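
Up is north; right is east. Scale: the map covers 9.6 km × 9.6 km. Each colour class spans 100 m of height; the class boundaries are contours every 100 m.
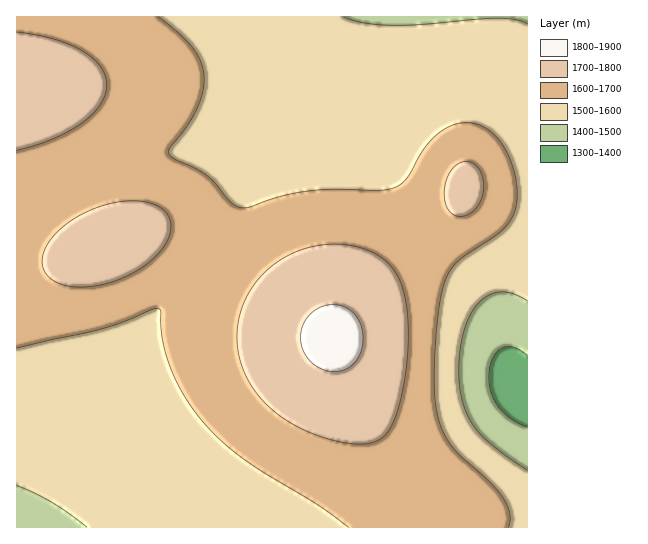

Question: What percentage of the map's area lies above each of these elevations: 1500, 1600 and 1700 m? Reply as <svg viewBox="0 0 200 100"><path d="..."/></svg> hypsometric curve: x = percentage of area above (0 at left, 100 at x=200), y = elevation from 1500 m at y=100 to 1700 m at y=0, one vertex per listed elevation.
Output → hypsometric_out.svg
<svg viewBox="0 0 200 100"><path d="M190 100l-79-50-77-50"/></svg>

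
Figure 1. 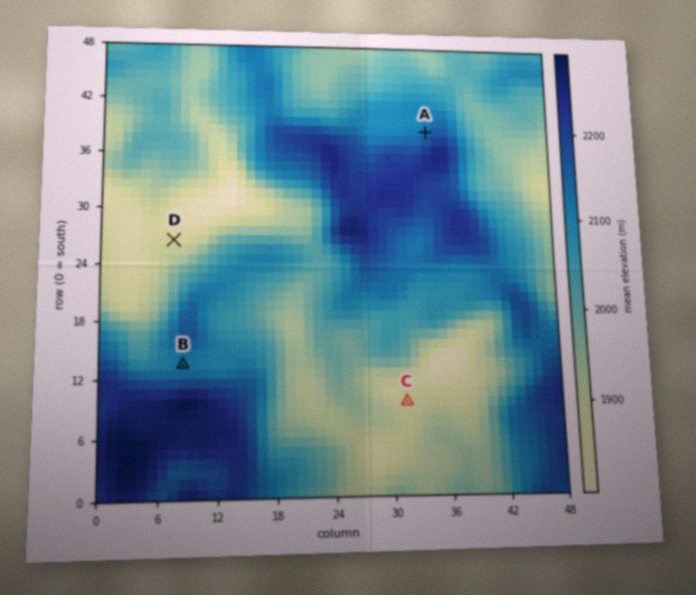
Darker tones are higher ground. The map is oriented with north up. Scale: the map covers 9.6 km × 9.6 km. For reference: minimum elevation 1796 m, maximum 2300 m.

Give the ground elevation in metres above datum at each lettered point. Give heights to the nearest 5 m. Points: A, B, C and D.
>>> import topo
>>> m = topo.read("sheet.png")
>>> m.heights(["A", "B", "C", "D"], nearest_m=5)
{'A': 2140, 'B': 2110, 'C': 1865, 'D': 1860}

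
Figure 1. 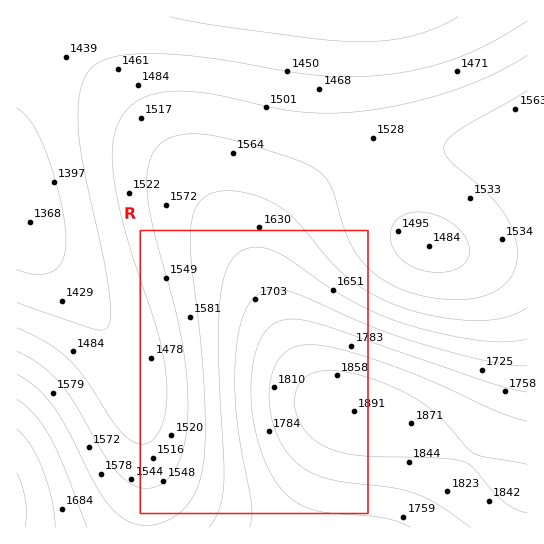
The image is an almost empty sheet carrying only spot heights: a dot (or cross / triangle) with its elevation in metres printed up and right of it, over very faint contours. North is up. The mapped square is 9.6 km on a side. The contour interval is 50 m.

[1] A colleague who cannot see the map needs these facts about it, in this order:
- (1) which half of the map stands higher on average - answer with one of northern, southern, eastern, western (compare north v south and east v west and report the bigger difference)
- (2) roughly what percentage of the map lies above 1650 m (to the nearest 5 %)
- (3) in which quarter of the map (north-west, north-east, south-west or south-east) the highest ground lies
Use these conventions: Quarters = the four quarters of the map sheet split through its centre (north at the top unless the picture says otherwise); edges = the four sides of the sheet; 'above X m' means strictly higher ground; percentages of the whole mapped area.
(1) On average the southern half of the map is the higher ground.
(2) Ground above 1650 m makes up about 30 % of the sheet.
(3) The highest ground is in the south-east quarter.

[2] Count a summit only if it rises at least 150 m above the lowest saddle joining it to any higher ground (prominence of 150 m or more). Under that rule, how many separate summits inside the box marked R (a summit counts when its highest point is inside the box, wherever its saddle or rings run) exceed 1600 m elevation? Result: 1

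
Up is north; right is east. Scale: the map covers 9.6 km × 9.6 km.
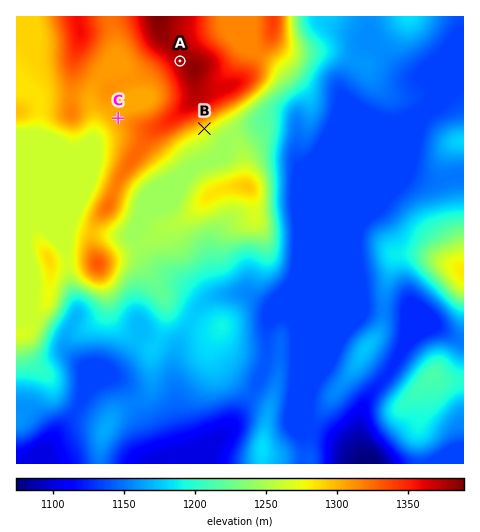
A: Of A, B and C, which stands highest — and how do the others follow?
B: A C B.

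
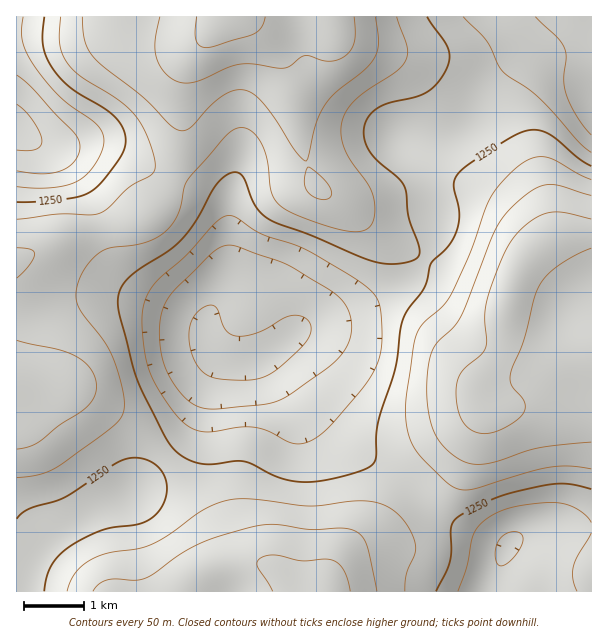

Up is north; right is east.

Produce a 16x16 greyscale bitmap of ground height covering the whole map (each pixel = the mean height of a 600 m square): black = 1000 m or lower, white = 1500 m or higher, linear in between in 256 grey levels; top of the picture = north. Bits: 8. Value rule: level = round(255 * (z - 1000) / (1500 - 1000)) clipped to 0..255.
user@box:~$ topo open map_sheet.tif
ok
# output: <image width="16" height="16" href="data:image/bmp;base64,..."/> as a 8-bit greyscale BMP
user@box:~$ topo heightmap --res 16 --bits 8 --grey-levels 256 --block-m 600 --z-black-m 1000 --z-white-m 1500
<image width="16" height="16" href="data:image/bmp;base64,Qk02BQAAAAAAADYEAAAoAAAAEAAAABAAAAABAAgAAAAAAAABAAATCwAAEwsAAAABAAAAAAAAAAAAAAEBAQACAgIAAwMDAAQEBAAFBQUABgYGAAcHBwAICAgACQkJAAoKCgALCwsADAwMAA0NDQAODg4ADw8PABAQEAAREREAEhISABMTEwAUFBQAFRUVABYWFgAXFxcAGBgYABkZGQAaGhoAGxsbABwcHAAdHR0AHh4eAB8fHwAgICAAISEhACIiIgAjIyMAJCQkACUlJQAmJiYAJycnACgoKAApKSkAKioqACsrKwAsLCwALS0tAC4uLgAvLy8AMDAwADExMQAyMjIAMzMzADQ0NAA1NTUANjY2ADc3NwA4ODgAOTk5ADo6OgA7OzsAPDw8AD09PQA+Pj4APz8/AEBAQABBQUEAQkJCAENDQwBEREQARUVFAEZGRgBHR0cASEhIAElJSQBKSkoAS0tLAExMTABNTU0ATk5OAE9PTwBQUFAAUVFRAFJSUgBTU1MAVFRUAFVVVQBWVlYAV1dXAFhYWABZWVkAWlpaAFtbWwBcXFwAXV1dAF5eXgBfX18AYGBgAGFhYQBiYmIAY2NjAGRkZABlZWUAZmZmAGdnZwBoaGgAaWlpAGpqagBra2sAbGxsAG1tbQBubm4Ab29vAHBwcABxcXEAcnJyAHNzcwB0dHQAdXV1AHZ2dgB3d3cAeHh4AHl5eQB6enoAe3t7AHx8fAB9fX0Afn5+AH9/fwCAgIAAgYGBAIKCggCDg4MAhISEAIWFhQCGhoYAh4eHAIiIiACJiYkAioqKAIuLiwCMjIwAjY2NAI6OjgCPj48AkJCQAJGRkQCSkpIAk5OTAJSUlACVlZUAlpaWAJeXlwCYmJgAmZmZAJqamgCbm5sAnJycAJ2dnQCenp4An5+fAKCgoAChoaEAoqKiAKOjowCkpKQApaWlAKampgCnp6cAqKioAKmpqQCqqqoAq6urAKysrACtra0Arq6uAK+vrwCwsLAAsbGxALKysgCzs7MAtLS0ALW1tQC2trYAt7e3ALi4uAC5ubkAurq6ALu7uwC8vLwAvb29AL6+vgC/v78AwMDAAMHBwQDCwsIAw8PDAMTExADFxcUAxsbGAMfHxwDIyMgAycnJAMrKygDLy8sAzMzMAM3NzQDOzs4Az8/PANDQ0ADR0dEA0tLSANPT0wDU1NQA1dXVANbW1gDX19cA2NjYANnZ2QDa2toA29vbANzc3ADd3d0A3t7eAN/f3wDg4OAA4eHhAOLi4gDj4+MA5OTkAOXl5QDm5uYA5+fnAOjo6ADp6ekA6urqAOvr6wDs7OwA7e3tAO7u7gDv7+8A8PDwAPHx8QDy8vIA8/PzAPT09AD19fUA9vb2APf39wD4+PgA+fn5APr6+gD7+/sA/Pz8AP39/QD+/v4A////AHyTq6+7wMbP0cGii2VPWGV8foiQorK8vru0oo9vUFNhg353d4mXm5iWmZKKinZqbaKTgn2CgYF2dn6Hmq6qnZm1rJqKcWVnYmZ0jK7IycG6ubiogFI/QEpYZ4i1zs7Jw7ezn20+MS8zRFd8sMjNyciqoY1mPDI1MztSdZy60sjBq52KcU46OkBNYnSFqNLNwLCnmZF1UU9dcoWFf5TF1c6TlpqklnBzkaShiXqHrsjKVl+AmJyHhqixnYJ5g5epoTNIa5KqnZWvq4lwcHSAiW5AZYapvLGrvrSTfXhxb2tMY5KwwtHQx8vHtpuHdWZaSXSkvsjZ6eXX08ehhW5cUUk="/>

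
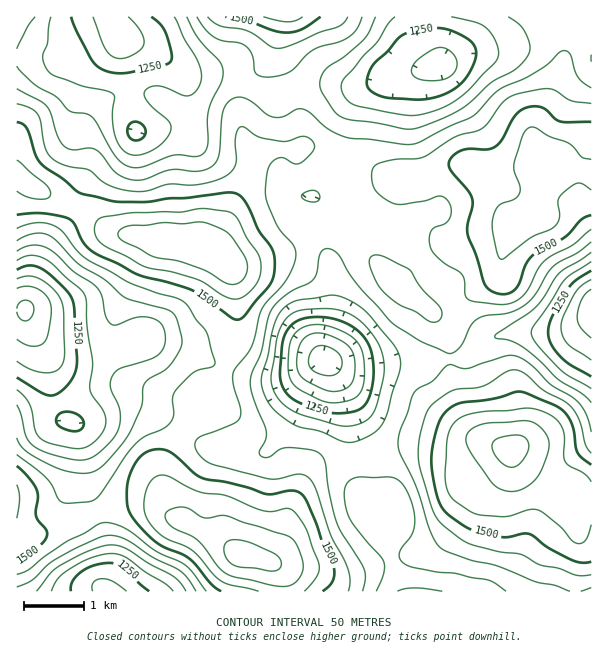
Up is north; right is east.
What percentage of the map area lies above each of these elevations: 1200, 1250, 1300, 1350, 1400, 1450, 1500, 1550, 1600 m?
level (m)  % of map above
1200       96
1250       91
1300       83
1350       72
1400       57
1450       38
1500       23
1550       13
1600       4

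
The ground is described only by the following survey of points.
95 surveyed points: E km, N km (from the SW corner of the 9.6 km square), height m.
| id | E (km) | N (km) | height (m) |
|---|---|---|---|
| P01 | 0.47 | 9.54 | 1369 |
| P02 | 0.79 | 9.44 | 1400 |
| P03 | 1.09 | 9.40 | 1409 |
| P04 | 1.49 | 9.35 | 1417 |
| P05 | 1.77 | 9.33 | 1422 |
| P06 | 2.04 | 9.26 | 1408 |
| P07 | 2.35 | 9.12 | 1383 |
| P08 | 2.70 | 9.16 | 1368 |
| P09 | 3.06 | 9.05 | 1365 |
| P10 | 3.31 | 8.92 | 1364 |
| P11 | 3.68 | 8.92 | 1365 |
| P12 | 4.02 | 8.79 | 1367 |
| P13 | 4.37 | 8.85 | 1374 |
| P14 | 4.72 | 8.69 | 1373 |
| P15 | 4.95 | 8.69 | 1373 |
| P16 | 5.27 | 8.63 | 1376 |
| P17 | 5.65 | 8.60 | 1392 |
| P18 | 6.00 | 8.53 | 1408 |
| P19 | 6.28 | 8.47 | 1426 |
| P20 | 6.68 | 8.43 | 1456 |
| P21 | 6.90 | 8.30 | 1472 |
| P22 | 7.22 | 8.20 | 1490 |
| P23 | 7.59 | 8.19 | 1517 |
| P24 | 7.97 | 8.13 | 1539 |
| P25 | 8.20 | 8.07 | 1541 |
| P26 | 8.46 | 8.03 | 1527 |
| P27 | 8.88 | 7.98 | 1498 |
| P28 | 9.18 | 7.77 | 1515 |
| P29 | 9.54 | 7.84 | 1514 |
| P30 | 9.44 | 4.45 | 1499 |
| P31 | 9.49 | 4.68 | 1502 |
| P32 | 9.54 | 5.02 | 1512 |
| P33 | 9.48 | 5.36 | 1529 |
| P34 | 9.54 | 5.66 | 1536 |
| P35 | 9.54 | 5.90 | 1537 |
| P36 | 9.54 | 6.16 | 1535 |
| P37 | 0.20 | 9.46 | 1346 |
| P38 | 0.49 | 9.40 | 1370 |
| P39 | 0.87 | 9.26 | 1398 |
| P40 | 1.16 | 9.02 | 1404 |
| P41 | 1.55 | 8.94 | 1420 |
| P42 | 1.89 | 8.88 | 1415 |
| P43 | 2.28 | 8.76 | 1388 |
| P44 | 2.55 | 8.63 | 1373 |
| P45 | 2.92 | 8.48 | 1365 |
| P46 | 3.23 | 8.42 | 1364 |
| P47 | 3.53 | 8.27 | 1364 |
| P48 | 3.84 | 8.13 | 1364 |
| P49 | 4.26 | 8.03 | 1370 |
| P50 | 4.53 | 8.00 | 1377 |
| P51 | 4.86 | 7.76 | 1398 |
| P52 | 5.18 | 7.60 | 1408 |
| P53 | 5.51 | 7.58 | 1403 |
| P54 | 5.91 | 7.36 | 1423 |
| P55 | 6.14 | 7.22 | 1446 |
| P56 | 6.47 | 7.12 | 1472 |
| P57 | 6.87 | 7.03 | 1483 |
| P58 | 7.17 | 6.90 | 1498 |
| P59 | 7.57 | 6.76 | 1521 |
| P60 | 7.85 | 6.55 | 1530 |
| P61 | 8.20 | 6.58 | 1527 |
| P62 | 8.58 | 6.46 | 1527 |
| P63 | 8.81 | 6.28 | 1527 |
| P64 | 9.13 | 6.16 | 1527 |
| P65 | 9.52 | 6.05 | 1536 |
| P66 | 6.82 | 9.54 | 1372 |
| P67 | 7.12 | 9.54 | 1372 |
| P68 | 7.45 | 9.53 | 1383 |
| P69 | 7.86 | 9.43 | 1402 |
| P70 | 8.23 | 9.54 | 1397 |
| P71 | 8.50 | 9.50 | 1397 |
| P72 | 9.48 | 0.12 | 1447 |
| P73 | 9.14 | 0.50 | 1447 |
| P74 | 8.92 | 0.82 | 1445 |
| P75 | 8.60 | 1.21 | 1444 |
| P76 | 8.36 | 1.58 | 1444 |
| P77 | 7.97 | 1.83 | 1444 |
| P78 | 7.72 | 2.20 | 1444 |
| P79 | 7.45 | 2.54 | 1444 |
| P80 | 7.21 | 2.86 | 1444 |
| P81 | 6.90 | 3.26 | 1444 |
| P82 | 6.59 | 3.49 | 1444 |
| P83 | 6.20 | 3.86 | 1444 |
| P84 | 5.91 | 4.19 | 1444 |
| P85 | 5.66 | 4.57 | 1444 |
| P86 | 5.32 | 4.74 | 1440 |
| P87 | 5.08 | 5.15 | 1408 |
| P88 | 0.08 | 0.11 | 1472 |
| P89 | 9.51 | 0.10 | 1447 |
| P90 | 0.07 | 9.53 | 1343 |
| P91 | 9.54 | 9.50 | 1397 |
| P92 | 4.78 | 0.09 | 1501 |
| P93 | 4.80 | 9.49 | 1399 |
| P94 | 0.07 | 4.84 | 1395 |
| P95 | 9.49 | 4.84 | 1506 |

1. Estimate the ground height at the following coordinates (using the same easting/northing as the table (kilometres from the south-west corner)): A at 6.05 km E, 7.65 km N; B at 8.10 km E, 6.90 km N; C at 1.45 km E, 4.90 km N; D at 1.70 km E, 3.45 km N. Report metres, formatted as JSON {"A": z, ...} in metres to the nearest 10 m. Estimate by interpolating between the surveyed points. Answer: {"A": 1420, "B": 1530, "C": 1410, "D": 1460}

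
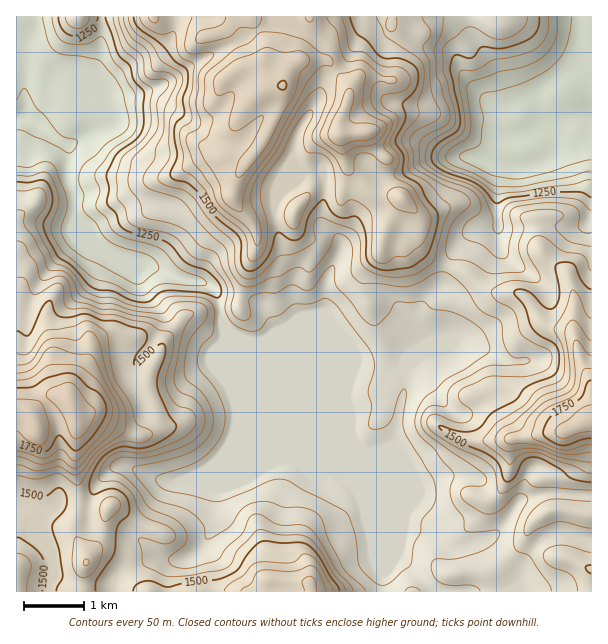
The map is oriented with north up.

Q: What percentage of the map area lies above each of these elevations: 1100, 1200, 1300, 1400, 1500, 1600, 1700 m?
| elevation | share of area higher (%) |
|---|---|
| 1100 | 96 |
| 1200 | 87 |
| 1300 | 71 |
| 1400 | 49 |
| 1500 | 30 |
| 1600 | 14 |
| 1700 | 5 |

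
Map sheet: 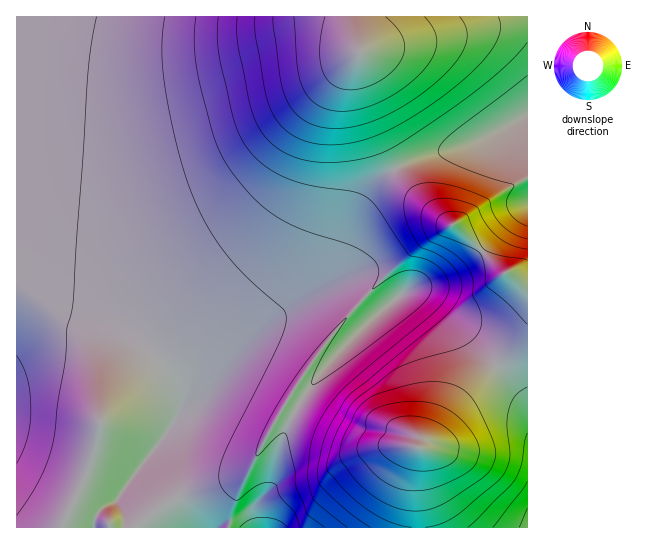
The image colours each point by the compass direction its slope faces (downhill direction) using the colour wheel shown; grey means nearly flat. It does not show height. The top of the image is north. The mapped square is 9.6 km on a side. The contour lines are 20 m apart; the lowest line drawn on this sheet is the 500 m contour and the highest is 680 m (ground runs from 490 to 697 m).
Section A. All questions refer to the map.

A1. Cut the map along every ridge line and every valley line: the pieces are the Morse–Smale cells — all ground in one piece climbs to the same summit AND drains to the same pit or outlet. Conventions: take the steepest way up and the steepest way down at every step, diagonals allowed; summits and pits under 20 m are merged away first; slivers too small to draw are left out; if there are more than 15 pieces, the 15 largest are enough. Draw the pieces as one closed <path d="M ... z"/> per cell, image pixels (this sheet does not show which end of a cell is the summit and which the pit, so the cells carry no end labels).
<path d="M527 16l-510 0-1 317 19-17 16-7 28 6 27 9 28 16 22 19 17 23 10 22 4-7 15-12 56-56 70-48 15-27 9-29 12-26 17-20 15-10-16-31-16-44-5-24 0-16 3-3 11-3 74-13 59-15 21-1z"/><path d="M338 288l-21 4-26 13-26 19-18 15-45 46-11 8-9 14-1-10-17-28-15-17-23-17-33-16-24-7-18-3-16 7-19 18 0 193 402 1-1-57 3-22 20-18 25-36 31-29-38-42-27-24-13-8-12 0-25 20-7 0-21-19z"/><path d="M395 169l-14 10-12 12-14 27-12 36-11 21-9 10-12 9 19-6 15 1 13 8 16 15 7 0 22-19 7-2 8 1 13 8 27 24 37 41 4-1 25-23 4-7 0-48-9-3-10-10-6 0-48-48-5 0-11-8-26-24z"/><path d="M527 19l-28 2-52 14-74 13-11 3-3 3 0 16 5 24 16 44 15 30 30-12 34-8 23-8 46-26z"/><path d="M497 367l-32 28-25 36-20 18-3 22 2 57 109-1 0-122z"/><path d="M527 115l-45 25-23 8-38 9-25 12 8 13 23 25 19 16 9 2 48 48 6 0 16 12 3 0z"/><path d="M527 335l-3 6-28 25 31 38z"/>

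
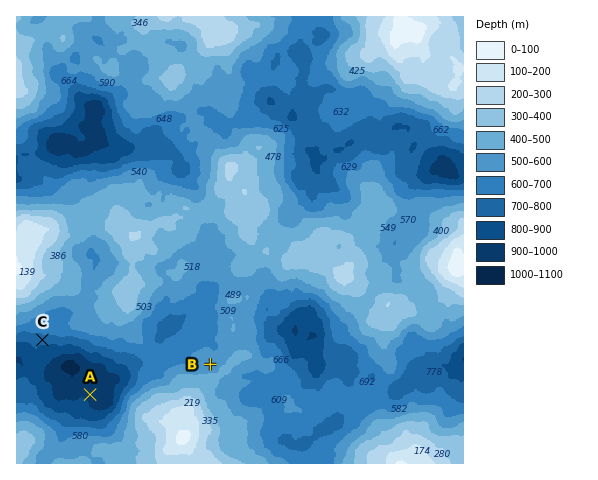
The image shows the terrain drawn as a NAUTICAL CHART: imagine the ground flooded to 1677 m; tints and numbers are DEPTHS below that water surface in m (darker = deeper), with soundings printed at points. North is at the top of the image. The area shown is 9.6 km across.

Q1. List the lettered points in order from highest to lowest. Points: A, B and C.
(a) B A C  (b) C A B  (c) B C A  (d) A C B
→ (c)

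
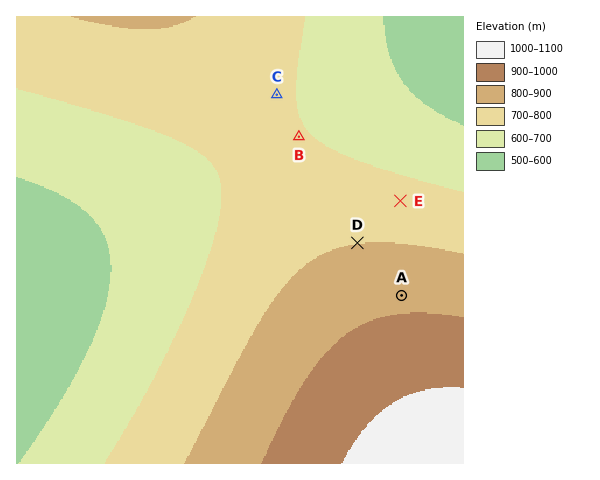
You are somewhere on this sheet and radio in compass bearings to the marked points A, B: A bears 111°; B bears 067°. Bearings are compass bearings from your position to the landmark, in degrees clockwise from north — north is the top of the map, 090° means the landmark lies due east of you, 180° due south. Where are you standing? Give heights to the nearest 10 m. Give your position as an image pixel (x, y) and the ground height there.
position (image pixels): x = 151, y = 199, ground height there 650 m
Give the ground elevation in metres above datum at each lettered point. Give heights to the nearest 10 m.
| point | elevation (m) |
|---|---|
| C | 710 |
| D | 800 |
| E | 740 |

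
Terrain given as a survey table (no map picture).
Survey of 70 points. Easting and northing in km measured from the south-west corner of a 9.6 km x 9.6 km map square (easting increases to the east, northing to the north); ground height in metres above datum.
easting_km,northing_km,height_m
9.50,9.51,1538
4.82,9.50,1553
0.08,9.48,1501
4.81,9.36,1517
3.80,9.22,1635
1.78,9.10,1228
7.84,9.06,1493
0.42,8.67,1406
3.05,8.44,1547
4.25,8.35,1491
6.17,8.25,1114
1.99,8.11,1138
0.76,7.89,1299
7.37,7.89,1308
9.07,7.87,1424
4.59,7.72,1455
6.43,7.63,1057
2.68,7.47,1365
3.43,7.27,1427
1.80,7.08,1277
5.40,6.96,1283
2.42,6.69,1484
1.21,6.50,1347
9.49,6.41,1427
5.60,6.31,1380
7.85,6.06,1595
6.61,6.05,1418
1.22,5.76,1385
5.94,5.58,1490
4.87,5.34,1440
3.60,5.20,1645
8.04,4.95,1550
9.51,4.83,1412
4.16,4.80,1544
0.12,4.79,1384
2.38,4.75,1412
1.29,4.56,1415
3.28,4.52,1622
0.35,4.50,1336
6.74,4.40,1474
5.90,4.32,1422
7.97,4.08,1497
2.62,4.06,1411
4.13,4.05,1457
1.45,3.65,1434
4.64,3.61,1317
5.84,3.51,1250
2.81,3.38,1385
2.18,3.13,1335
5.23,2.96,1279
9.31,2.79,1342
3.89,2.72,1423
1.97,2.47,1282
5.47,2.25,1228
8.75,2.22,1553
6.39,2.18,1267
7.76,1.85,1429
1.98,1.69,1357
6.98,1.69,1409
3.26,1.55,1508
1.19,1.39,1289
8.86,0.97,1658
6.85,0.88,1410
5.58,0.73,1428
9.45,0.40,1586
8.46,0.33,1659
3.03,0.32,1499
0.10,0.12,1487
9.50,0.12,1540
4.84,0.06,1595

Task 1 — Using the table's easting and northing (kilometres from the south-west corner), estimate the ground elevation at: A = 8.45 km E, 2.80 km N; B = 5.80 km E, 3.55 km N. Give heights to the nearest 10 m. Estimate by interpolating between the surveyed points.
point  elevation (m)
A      1470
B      1250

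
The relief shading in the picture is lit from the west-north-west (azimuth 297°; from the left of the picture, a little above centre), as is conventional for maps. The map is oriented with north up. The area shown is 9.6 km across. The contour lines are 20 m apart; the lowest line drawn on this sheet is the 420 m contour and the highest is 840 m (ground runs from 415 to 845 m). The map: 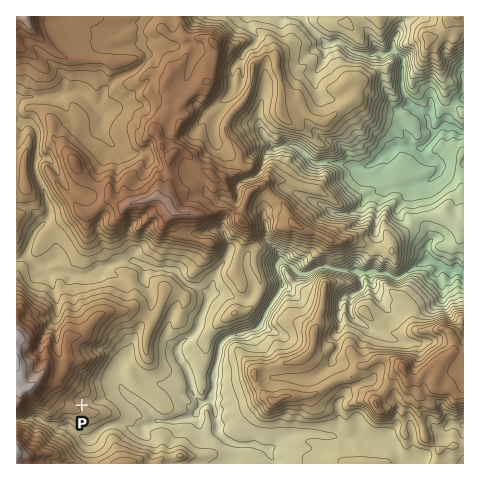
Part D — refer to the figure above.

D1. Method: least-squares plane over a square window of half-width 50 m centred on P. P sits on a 10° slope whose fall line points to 42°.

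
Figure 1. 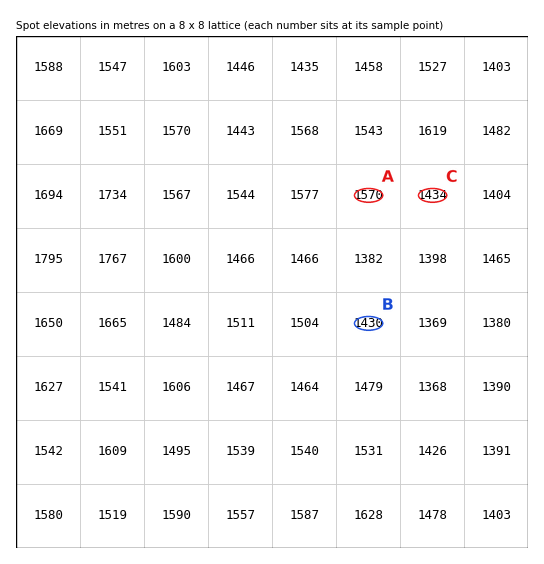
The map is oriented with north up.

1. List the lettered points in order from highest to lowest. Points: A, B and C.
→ A C B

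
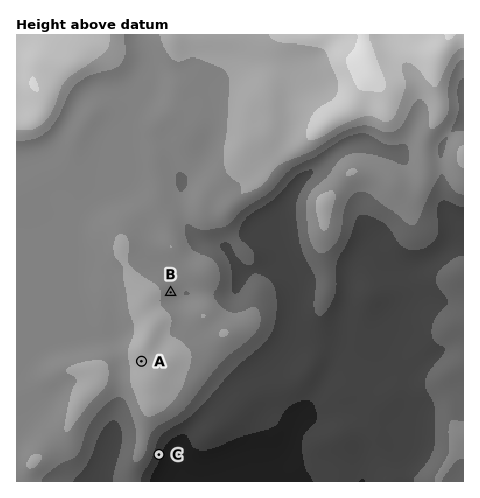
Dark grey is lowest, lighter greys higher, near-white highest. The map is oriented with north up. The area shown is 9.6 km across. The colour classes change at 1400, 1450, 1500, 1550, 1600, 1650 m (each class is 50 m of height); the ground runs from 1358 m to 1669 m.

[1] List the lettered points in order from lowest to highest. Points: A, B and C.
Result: C B A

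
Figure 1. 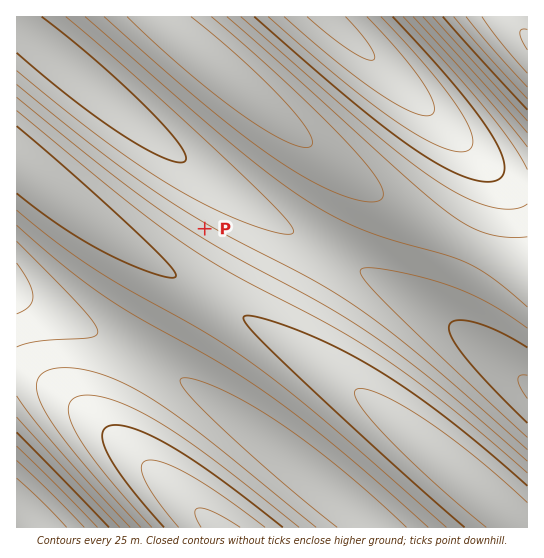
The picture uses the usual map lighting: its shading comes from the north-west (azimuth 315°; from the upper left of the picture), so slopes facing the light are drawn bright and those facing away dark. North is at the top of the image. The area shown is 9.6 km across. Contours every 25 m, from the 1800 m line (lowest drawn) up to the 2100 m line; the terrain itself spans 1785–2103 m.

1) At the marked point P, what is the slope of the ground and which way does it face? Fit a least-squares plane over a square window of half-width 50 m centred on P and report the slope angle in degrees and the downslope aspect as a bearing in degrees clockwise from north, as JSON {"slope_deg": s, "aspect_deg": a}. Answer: {"slope_deg": 5, "aspect_deg": 31}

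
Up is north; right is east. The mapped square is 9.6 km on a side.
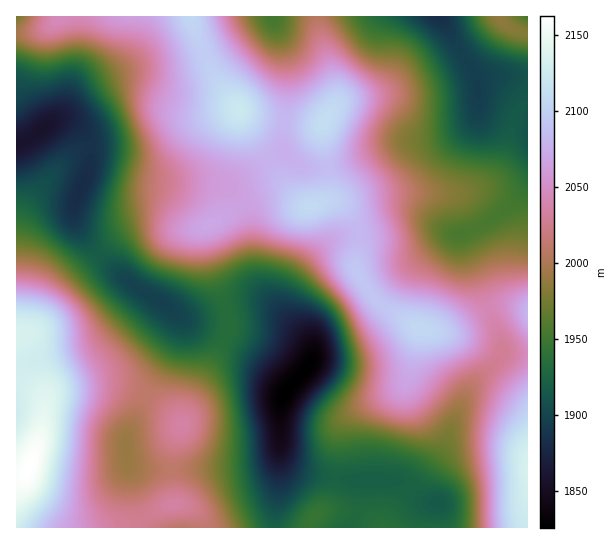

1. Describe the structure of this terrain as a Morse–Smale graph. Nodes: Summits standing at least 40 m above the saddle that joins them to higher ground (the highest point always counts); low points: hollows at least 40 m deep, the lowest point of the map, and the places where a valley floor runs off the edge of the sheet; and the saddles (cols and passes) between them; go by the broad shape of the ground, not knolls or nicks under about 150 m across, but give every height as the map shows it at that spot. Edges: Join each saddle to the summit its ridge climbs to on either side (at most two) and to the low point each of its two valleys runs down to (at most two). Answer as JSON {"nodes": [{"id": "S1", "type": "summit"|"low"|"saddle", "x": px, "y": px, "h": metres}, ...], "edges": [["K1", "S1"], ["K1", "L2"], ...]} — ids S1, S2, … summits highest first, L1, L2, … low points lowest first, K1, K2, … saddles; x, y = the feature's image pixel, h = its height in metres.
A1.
{"nodes": [
{"id": "S1", "type": "summit", "x": 29, "y": 467, "h": 2162},
{"id": "S2", "type": "summit", "x": 527, "y": 467, "h": 2134},
{"id": "S3", "type": "summit", "x": 238, "y": 110, "h": 2122},
{"id": "S4", "type": "summit", "x": 498, "y": 18, "h": 1987},
{"id": "L1", "type": "low", "x": 287, "y": 391, "h": 1826},
{"id": "L2", "type": "low", "x": 43, "y": 129, "h": 1857},
{"id": "L3", "type": "low", "x": 438, "y": 17, "h": 1882},
{"id": "L4", "type": "low", "x": 273, "y": 17, "h": 1953},
{"id": "K1", "type": "saddle", "x": 205, "y": 53, "h": 2098},
{"id": "K2", "type": "saddle", "x": 285, "y": 121, "h": 2081},
{"id": "K3", "type": "saddle", "x": 489, "y": 309, "h": 2041},
{"id": "K4", "type": "saddle", "x": 226, "y": 309, "h": 1934},
{"id": "K5", "type": "saddle", "x": 410, "y": 489, "h": 1923},
{"id": "K6", "type": "saddle", "x": 527, "y": 77, "h": 1910}],
"edges": [["K1", "S3"], ["K1", "L2"], ["K1", "L4"], ["K2", "S3"], ["K2", "L1"], ["K2", "L4"], ["K3", "S2"], ["K3", "S3"], ["K3", "L1"], ["K3", "L3"], ["K4", "S1"], ["K4", "S3"], ["K4", "L1"], ["K4", "L2"], ["K5", "S1"], ["K5", "S3"], ["K5", "L1"], ["K6", "S3"], ["K6", "S4"], ["K6", "L3"]]}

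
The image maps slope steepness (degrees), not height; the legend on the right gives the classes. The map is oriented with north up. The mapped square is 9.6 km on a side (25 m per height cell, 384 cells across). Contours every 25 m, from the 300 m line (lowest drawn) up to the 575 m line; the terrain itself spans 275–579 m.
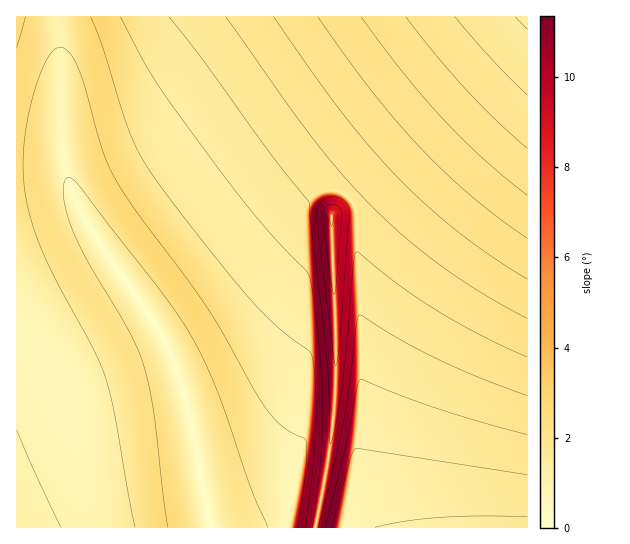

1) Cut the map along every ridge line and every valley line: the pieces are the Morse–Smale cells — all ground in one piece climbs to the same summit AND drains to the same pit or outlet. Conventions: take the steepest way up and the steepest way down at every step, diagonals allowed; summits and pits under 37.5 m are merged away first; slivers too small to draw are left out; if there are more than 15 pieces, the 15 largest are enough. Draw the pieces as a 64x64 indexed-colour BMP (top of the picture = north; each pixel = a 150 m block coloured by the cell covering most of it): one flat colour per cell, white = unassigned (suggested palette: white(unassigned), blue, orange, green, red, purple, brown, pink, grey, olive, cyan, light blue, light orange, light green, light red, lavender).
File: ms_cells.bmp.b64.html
<image width="64" height="64" href="data:image/bmp;base64,Qk12CAAAAAAAAHYAAAAoAAAAQAAAAEAAAAABAAQAAAAAAAAIAAATCwAAEwsAABAAAAAAAAAA////ALR3HwAOf/8ALKAsACgn1gC9Z5QAS1aMAMJ34wB/f38AIr28AM++FwDox64AeLv/AIrfmACWmP8A1bDFABERERERERERERERETMzMzMzMzNEREIiIiIiIiIiIiIiERERERERERERERERMzMzMzMzM0REQiIiIiIiIiIiIiIREREREREREREREREzMzMzMzMzRERCIiIiIiIiIiIiIhERERERERERERERETMzMzMzMzNEREIiIiIiIiIiIiIiERERERERERERERETMzMzMzMzM0REQiIiIiIiIiIiIiIRERERERERERERERMzMzMzMzMzRERCIiIiIiIiIiIiIhEREREREREREREREzMzMzMzMzM0REIiIiIiIiIiIiIiERERERERERERERETMzMzMzMzMzREQiIiIiIiIiIiIiIRERERERERERERERMzMzMzMzMzNERCIiIiIiIiIiIiIhEREREREREREREREzMzMzMzMzM0REIiIiIiIiIiIiIiEREREREREREREREzMzMzMzMzMzREQiIiIiIiIiIiIiIRERERERERERERETMzMzMzMzMzNERCIiIiIiIiIiIiIhERERERERERERERMzMzMzMzMzMzREIiIiIiIiIiIiIiEREREREREREREREzMzMzMzMzMzNEQiIiIiIiIiIiIiIRERERERERERERETMzMzMzMzMzM0RCIiIiIiIiIiIiIhERERERERERERETMzMzMzMzMzMzREIiIiIiIiIiIiIiERERERERERERERMzMzMzMzMzMzNEQiIiIiIiIiIiIiIREREREREREREREzMzMzMzMzMzM0RCIiIiIiIiIiIiIhEREREREREREREzMzMzMzMzMzMzREIiIiIiIiIiIiIiERERERERERERETMzMzMzMzMzMzNEQiIiIiIiIiIiIiIRERERERERERERMzMzMzMzMzMzM0RCIiIiIiIiIiIiIhERERERERERERMzMzMzMzMzMzMzREIiIiIiIiIiIiIiEREREREREREREzMzMzMzMzMzMzNEQiIiIiIiIiIiIiIREREREREREREzMzMzMzMzMzMzM0RCIiIiIiIiIiIiIhERERERERERETMzMzMzMzMzMzMzREIiIiIiIiIiIiIiERERERERERERMzMzMzMzMzMzMzNEQiIiIiIiIiIiIiIREREREREREREzMzMzMzMzMzMzM0RCIiIiIiIiIiIiIhEREREREREREREzMzMzMzMzMzMzREIiIiIiIiIiIiIiERERERERERERERMzMzMzMzMzMzNEQiIiIiIiIiIiIiIRERERERERERERERMzMzMzMzMzM0RCIiIiIiIiIiIiIhERERERERERERERETMzMzMzMzMzREIiIiIiIiIiIiIiEREREREREREREREREzMzMzMzMzNEQiIiIiIiIiIiIiIREREREREREREREREREzMzMzMzM0RCIiIiIiIiIiIiIhERERERERERERERERERMzMzMzMzREIiIiIiIiIiIiIiERERERERERERERERERETMzMzMzNEQiIiIiIiIiIiIiIREREREREREREREREREREzMzMzM0RCIiIiIiIiIiIiIhERERERERERERERERERERMzMzMzREIiIiIiIiIiIiIiERERERERERERERERERERETMzMzNEQiIiIiIiIiIiIiIREREREREREREREREREREREzMzM0QiIiIiIiIiIiIiIhEREREREREREREREREREREREzMzRCIiIiIiIiIiIiIiERERERERERERERERERERERERMzM0IiIiIiIiIiIiIiIRERERERERERERERERERERERETMzEiIiIiIiIiIiIiIhERERERERERERERERERERERERERERIiIiIiIiIiIiIiERERERERERERERERERERERERERERESIiIiIiIiIiIiIREREREREREREREREREREREREREREREiIiIiIiIiIiIhERERERERERERERERERERERERERERERIiIiIiIiIiIiERERERERERERERERERERERERERERERESIiIiIiIiIiIREREREREREREREREREREREREREREREREiIiIiIiIiIhEREREREREREREREREREREREREREREREREiIiIiIiIiERERERERERERERERERERERERERERERERERIiIiIiIiIRERERERERERERERERERERERERERERERERESIiIiIiIhEREREREREREREREREREREREREREREREREREiIiIiIiERERERERERERERERERERERERERERERERERERIiIiIiIRERERERERERERERERERERERERERERERERERESIiIiIhEREREREREREREREREREREREREREREREREREREiIiIiERERERERERERERERERERERERERERERERERERERIiIiIRERERERERERERERERERERERERERERERERERERESIiIhEREREREREREREREREREREREREREREREREREREREiIiERERERERERERERERERERERERERERERERERERERERIiIRERERERERERERERERERERERERERERERERERERERESIhEREREREREREREREREREREREREREREREREREREREREiERERERERERERERERERERERERERERERERERERERERERIRERERERERERERERERERERERERERERERERERERERERERERERERERERERERERERERERERERERERERERERERERER"/>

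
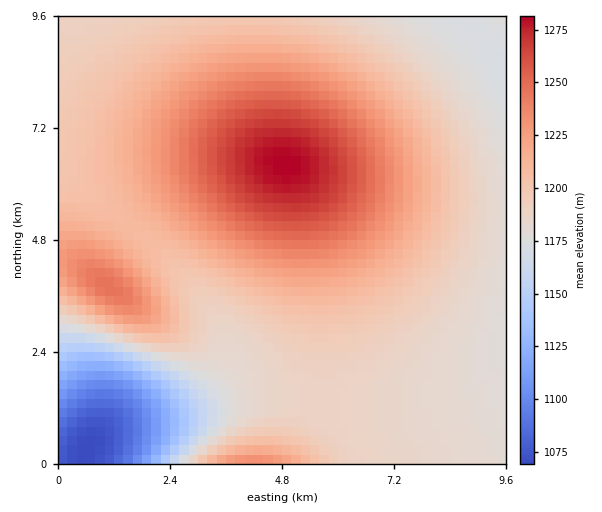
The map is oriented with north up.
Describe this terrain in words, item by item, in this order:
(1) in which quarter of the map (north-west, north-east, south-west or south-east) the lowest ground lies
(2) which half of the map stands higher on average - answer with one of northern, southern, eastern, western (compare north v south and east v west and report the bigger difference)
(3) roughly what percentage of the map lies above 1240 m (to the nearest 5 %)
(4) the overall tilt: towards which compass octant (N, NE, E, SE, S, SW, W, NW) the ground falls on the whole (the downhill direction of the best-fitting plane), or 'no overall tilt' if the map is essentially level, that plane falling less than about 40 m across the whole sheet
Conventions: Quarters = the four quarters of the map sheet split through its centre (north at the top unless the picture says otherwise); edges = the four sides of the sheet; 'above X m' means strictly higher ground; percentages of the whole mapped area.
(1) The lowest point lies in the south-west quarter of the map.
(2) The northern half stands higher on average than the southern half.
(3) Ground above 1240 m makes up about 15 % of the sheet.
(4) Overall the map slopes down towards the south.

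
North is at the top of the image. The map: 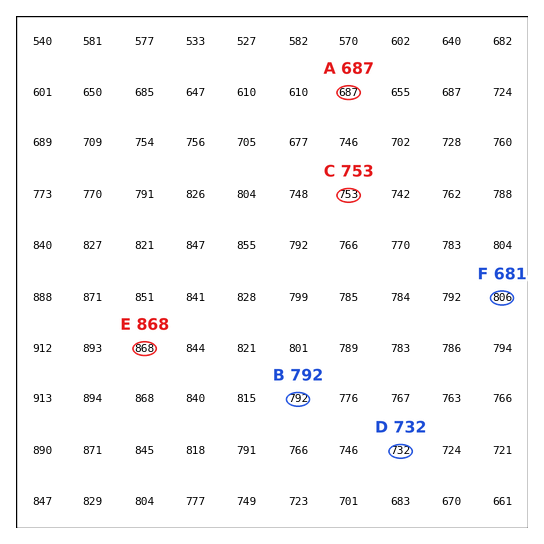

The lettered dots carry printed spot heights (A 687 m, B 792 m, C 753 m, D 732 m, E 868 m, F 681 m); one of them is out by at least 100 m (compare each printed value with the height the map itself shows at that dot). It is F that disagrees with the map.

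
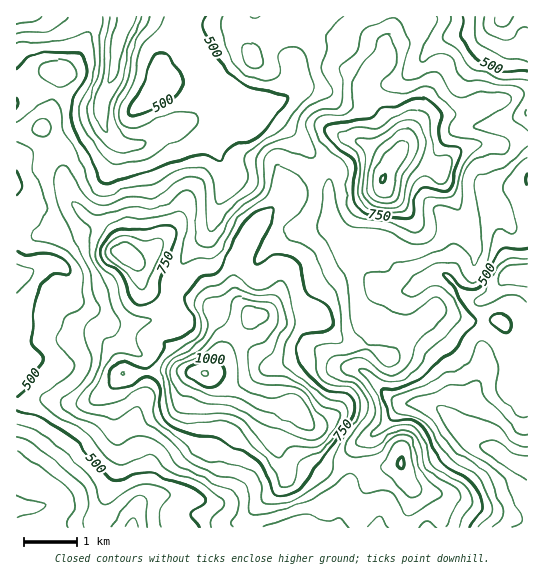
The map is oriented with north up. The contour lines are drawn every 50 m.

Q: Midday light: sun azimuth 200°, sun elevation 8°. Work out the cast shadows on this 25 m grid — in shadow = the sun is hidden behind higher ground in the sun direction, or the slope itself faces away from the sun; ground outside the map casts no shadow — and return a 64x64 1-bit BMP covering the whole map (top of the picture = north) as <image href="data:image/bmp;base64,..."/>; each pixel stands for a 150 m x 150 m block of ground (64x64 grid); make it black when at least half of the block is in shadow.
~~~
<image width="64" height="64" href="data:image/bmp;base64,Qk0+AgAAAAAAAD4AAAAoAAAAQAAAAEAAAAABAAEAAAAAAAACAAATCwAAEwsAAAIAAAAAAAAA////AAAAAAAAAAAAAAAAAAAAAAAAAAAAAAAAAAAAAAwAAAAAAAAAfAAAAAAAAAP8AAAAAAAAP/wAAAAAAAB//wAAAAAAAH//AAAAAAAIf/4AAAAAADz//AAAAAAAP//4AAAAAAAf//gAAAAAAA//8AAAAAAGB//wAAAAAA+H/+AAAAAAH///wAAAAAP////AAYAAB//+fwAAAAAH//w+AAACAAf/+BwAAA+fx//4AAAAD7/A//AAAAAPH8B/8AAAAAYP4D/wAAAAAj/gD/AAAAAAD+AA8AAAAAAHYGDgAMAAAAAH5+AD8AAAAM/ng8f4AAAB3+OAf58AAAH/4YAfDwQAAP/hgA4HAAAAz+CAAAEAAAHP4AAAAAADA8fwAAAAAA+Dg/4AAAAAH8GB/gAAAAAP8cD4AAAAAB/wyDAAAAAAf/heAAAQAAD/+D4AAAAAAf/4HwAAAAAB//8fAAAAAAH//44wAAAAAP//gDAAAAAB//+AcAAAAAH//4DwAA4AA///j/ACDwAD///P4A//8AP9/4fg////A/h/geH/+/+B8D8A5//5AxHwHAB///4AAPAAAC///4AAcAAAB4f//gA4AAABA///ABgAAAAB//8D+AAAAAD//x/wAAAAAH//P/AAAAAAP///8AAAAAA///+QAAAAAB///4AAAAAHD///gAAAAAcH/w=="/>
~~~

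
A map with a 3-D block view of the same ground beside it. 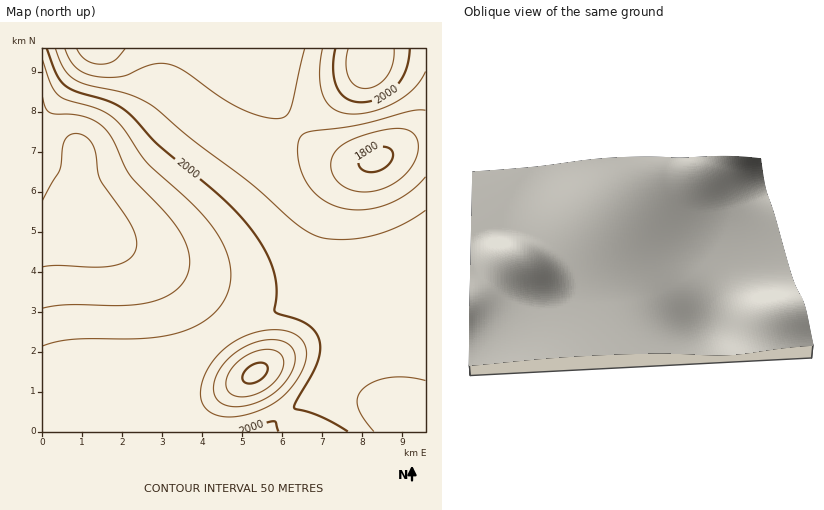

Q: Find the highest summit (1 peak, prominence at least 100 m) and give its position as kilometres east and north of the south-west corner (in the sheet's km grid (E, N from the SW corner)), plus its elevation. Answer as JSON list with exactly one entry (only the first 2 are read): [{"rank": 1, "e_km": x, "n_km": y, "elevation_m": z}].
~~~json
[{"rank": 1, "e_km": 5.31, "n_km": 1.46, "elevation_m": 2213}]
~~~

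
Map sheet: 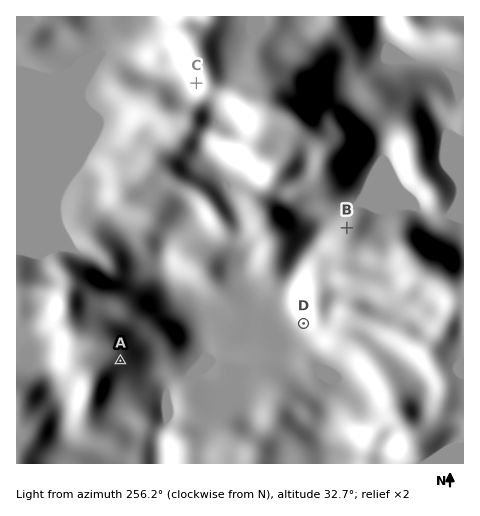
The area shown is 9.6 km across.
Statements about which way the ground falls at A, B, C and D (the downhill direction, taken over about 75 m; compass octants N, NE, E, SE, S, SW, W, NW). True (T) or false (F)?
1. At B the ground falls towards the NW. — T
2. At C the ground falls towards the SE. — F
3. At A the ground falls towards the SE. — T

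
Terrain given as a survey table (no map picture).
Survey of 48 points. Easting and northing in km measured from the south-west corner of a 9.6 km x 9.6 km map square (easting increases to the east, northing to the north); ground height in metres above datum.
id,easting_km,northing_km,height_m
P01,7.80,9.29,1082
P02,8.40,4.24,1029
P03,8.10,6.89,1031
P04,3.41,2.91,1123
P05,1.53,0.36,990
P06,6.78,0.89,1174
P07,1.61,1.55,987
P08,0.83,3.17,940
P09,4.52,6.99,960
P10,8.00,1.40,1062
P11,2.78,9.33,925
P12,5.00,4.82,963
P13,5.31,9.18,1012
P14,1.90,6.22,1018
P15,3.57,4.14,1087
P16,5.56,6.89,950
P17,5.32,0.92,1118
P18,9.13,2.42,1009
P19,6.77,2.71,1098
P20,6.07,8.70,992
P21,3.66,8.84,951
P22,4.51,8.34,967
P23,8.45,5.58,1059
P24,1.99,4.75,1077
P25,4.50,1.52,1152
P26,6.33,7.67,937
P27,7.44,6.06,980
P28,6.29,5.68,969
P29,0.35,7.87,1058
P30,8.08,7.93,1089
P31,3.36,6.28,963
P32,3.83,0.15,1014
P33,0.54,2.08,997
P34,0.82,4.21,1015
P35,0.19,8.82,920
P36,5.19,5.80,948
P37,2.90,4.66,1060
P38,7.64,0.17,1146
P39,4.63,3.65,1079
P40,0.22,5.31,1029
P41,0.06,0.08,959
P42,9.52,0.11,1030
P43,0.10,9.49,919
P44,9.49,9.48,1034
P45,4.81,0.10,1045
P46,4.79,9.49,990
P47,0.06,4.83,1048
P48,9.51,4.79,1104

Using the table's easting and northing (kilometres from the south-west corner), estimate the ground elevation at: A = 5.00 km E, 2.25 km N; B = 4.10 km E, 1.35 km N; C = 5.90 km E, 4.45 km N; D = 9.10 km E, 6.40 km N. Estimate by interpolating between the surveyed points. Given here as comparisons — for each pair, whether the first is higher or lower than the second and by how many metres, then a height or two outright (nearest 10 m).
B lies higher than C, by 150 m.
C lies lower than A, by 140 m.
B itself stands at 1130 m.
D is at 1060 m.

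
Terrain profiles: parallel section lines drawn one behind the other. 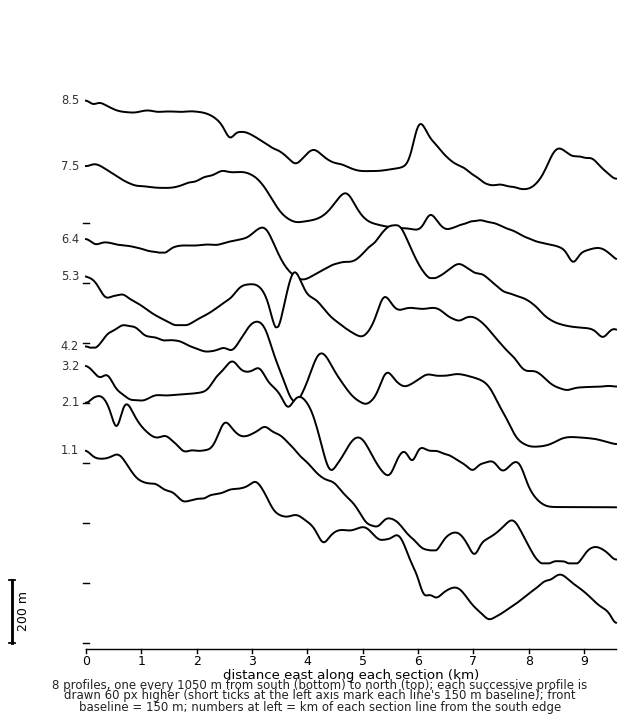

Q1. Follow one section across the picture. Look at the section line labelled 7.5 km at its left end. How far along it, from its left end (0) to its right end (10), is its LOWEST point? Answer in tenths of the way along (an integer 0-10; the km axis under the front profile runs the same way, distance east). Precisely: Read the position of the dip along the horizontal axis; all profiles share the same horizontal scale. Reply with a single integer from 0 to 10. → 9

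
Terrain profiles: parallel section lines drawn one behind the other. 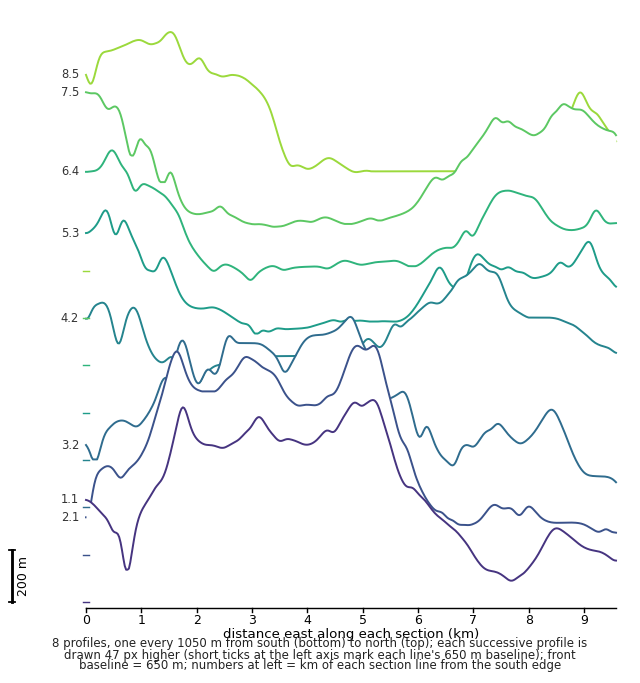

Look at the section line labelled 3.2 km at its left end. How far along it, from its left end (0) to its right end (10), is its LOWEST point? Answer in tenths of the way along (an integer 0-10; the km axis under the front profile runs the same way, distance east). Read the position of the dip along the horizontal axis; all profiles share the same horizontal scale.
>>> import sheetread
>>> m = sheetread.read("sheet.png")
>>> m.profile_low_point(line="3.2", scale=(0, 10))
10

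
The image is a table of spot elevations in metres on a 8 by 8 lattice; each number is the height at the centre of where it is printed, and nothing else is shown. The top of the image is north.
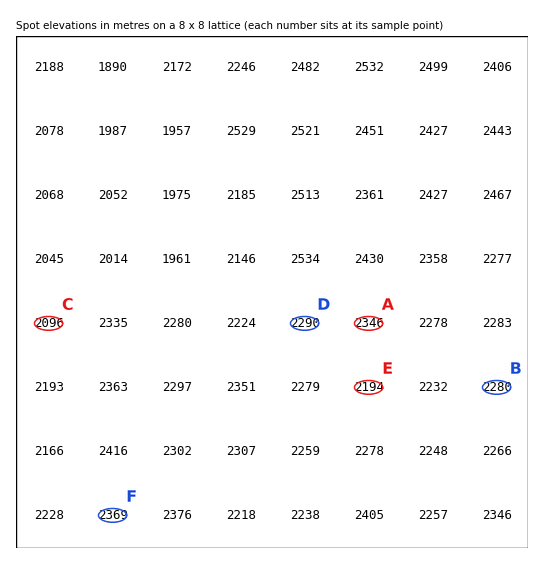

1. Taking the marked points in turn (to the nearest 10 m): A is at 2350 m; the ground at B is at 2280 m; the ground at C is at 2100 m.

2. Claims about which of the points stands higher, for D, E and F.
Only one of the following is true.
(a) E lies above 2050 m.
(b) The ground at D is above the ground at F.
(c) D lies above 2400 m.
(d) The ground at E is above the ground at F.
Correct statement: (a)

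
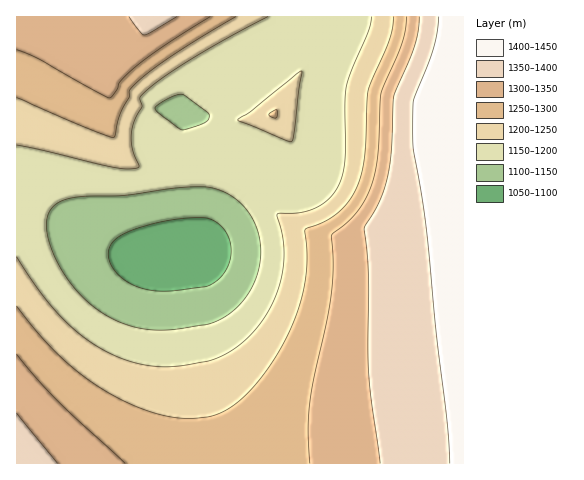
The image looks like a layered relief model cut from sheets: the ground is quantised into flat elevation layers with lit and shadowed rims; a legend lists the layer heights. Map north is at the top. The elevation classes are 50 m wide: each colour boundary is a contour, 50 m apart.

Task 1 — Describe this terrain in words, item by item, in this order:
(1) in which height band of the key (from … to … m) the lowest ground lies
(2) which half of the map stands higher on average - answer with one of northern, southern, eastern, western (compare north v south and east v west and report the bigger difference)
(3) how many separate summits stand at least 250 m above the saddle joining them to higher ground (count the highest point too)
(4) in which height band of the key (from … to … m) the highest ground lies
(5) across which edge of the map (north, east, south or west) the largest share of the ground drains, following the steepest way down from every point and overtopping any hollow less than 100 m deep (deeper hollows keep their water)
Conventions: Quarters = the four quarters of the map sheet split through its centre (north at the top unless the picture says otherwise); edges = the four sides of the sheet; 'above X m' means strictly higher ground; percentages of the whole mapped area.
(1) Between 1050 and 1100 m: that is the band holding the lowest ground.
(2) Taken as a whole, the eastern half is higher than the western.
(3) There is 1 summit with 250 m or more of prominence.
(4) The highest point is somewhere between 1400 and 1450 m.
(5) Drainage is mainly to the west: more ground falls towards that edge than towards any other.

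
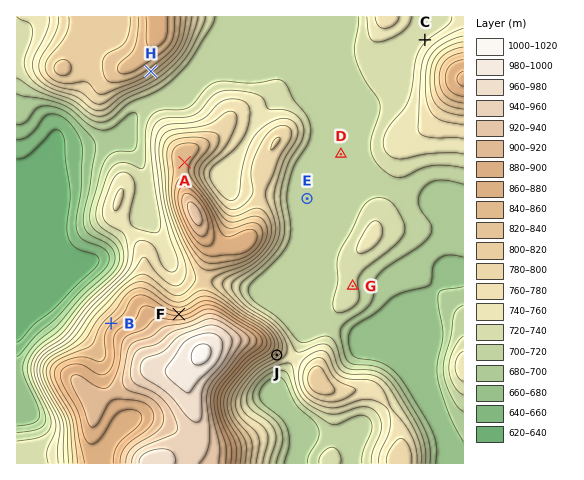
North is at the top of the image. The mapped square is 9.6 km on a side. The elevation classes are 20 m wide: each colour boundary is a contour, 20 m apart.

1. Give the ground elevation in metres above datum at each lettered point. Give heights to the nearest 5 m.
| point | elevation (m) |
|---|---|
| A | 850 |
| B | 860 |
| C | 735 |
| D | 710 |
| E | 710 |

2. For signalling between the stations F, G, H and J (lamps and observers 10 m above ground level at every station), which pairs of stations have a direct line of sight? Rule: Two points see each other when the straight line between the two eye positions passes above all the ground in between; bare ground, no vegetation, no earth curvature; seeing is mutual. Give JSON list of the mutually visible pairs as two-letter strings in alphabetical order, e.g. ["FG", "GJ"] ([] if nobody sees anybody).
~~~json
["FH", "GJ"]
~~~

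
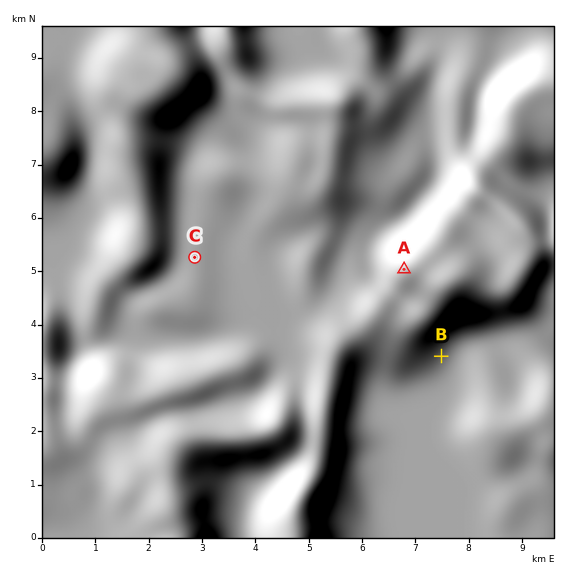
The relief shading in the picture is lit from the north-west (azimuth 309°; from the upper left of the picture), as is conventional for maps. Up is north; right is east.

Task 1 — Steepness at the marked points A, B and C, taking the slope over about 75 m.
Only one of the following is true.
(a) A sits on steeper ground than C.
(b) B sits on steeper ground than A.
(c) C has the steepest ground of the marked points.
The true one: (a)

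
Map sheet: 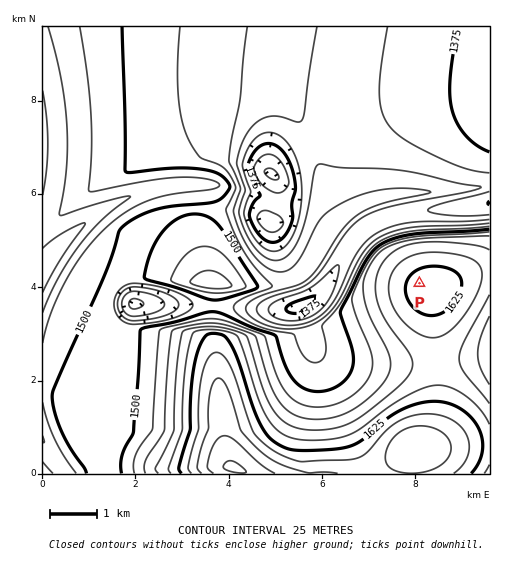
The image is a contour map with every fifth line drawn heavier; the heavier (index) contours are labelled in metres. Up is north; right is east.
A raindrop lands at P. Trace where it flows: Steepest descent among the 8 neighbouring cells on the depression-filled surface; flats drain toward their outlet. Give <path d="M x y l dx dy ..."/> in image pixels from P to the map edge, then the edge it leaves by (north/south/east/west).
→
<path d="M419 283l-51-51 0-1 15-11 19-7 15-1 1-1 12 0 1-1 26-1 1-2 9 0 1-1 7 0 2-1 12-1"/>
exit: east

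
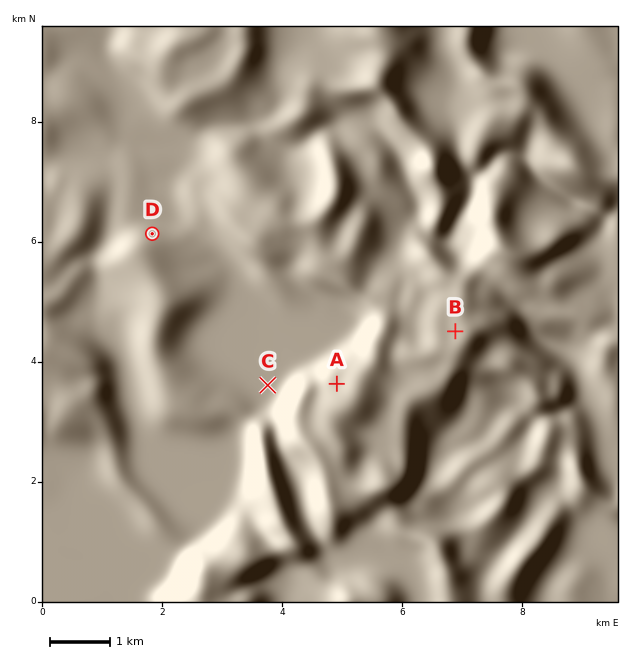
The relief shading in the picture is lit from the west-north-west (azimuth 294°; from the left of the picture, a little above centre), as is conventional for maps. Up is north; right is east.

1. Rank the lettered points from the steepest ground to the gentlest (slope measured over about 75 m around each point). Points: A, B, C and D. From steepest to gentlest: D A B C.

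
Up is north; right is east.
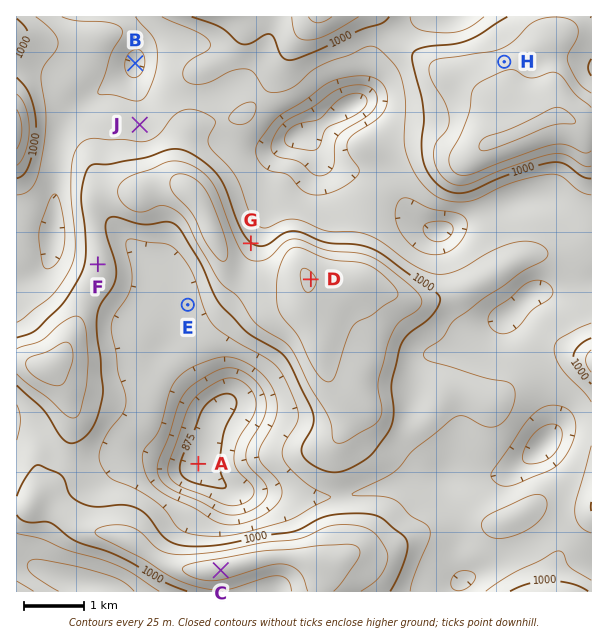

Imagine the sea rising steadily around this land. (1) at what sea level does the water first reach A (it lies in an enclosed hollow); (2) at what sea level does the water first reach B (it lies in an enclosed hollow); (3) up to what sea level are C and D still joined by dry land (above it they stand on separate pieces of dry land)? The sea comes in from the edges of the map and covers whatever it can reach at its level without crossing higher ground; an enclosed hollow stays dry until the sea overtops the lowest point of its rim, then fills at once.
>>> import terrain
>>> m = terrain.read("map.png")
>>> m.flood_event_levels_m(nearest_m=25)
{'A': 975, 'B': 950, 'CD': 1000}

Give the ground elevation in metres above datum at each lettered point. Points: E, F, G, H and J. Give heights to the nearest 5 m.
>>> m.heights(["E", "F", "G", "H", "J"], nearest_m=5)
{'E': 965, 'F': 1015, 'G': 1000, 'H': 1040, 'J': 965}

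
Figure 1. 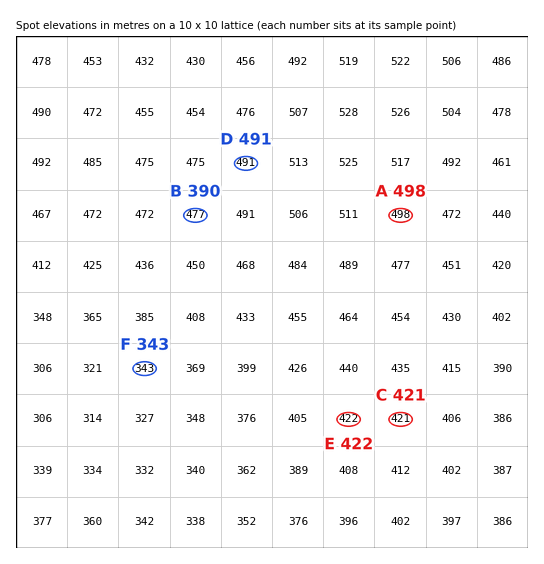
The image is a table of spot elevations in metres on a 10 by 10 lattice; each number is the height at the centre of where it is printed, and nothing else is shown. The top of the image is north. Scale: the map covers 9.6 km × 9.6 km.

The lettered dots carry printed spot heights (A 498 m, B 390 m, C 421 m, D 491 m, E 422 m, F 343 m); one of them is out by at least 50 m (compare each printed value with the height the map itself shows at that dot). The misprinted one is B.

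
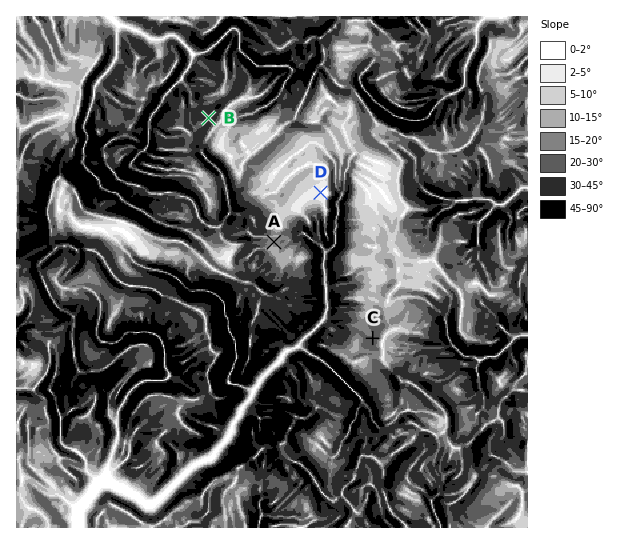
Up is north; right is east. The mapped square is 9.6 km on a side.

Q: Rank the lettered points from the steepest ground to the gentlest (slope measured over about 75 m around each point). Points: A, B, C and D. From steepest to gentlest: B C A D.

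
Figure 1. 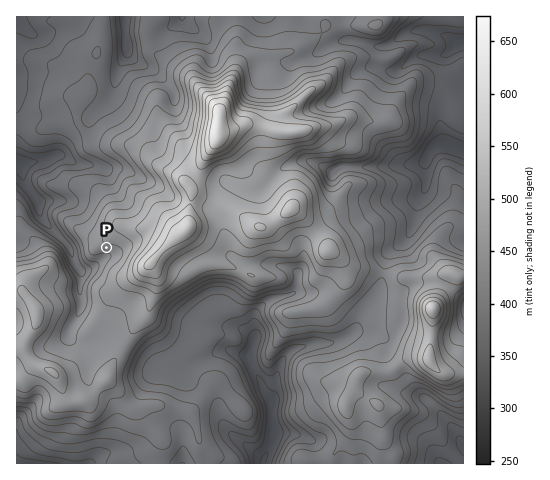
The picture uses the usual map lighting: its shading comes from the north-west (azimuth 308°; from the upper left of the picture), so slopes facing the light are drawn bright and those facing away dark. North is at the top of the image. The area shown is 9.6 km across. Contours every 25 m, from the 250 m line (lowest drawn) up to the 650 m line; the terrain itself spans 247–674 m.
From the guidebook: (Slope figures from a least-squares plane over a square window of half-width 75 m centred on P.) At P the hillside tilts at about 7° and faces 180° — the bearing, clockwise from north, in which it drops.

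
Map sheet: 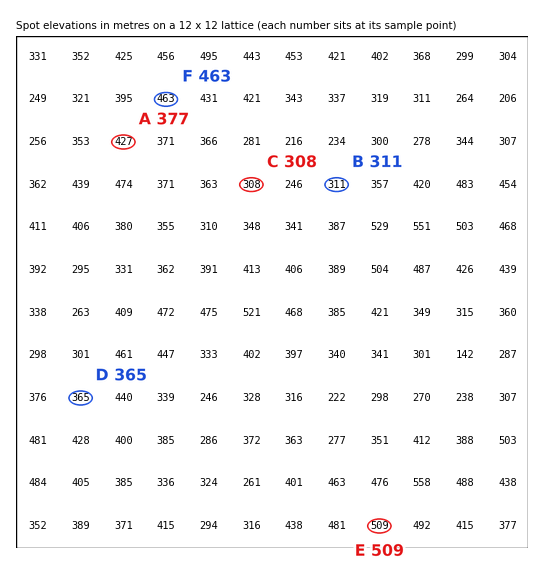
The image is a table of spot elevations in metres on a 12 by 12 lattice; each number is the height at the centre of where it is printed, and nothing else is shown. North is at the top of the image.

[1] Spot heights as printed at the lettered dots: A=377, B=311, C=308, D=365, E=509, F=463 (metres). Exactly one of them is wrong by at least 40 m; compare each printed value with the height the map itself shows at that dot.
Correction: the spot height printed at A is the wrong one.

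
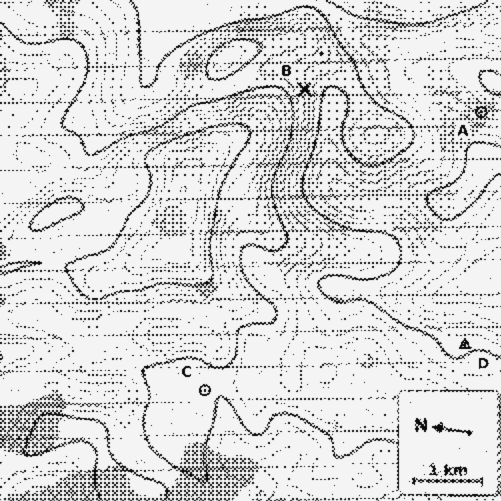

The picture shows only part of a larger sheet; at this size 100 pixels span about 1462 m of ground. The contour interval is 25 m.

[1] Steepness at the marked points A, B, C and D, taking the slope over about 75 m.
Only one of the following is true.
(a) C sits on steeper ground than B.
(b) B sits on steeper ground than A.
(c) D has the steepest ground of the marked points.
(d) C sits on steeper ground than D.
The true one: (b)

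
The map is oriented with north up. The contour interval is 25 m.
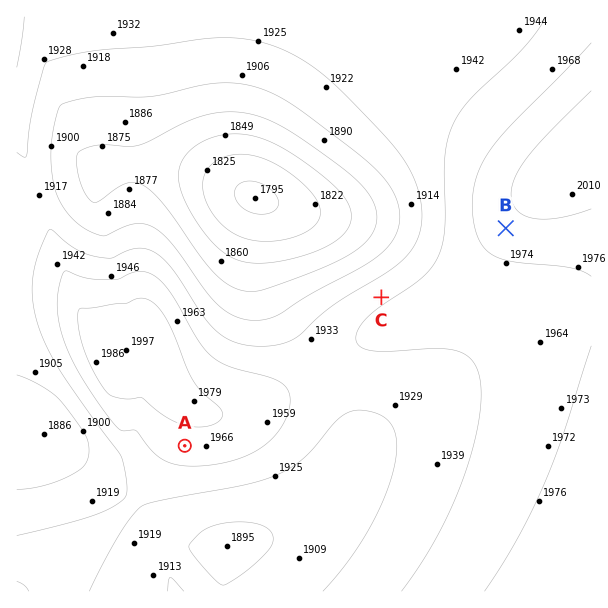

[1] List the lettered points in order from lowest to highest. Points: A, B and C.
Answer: C A B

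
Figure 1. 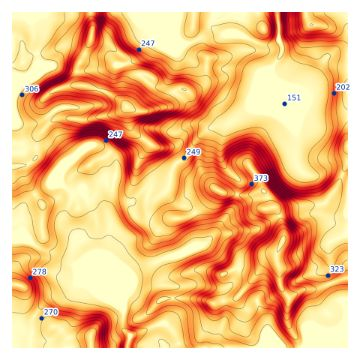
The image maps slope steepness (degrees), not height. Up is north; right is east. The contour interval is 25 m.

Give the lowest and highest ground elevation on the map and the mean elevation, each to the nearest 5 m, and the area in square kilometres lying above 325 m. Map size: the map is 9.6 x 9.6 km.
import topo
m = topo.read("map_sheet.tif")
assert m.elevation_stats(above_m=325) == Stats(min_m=125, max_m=510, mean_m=270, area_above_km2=22.4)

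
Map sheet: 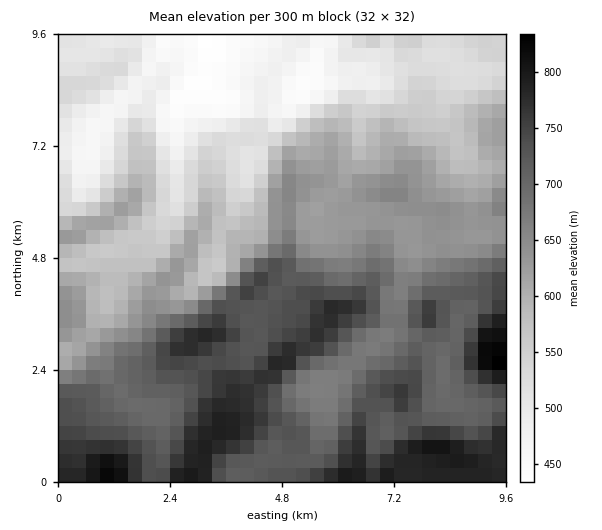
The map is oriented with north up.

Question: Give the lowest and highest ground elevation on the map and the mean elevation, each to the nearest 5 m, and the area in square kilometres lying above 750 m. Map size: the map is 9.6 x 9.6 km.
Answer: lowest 430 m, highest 840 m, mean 635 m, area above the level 12.7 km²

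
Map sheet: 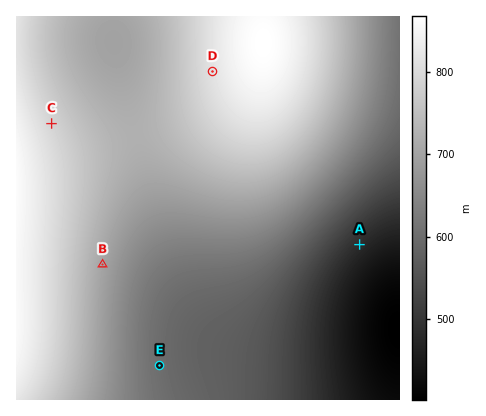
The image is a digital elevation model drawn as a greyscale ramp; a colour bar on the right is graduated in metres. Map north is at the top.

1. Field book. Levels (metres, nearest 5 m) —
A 480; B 705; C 790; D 815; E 600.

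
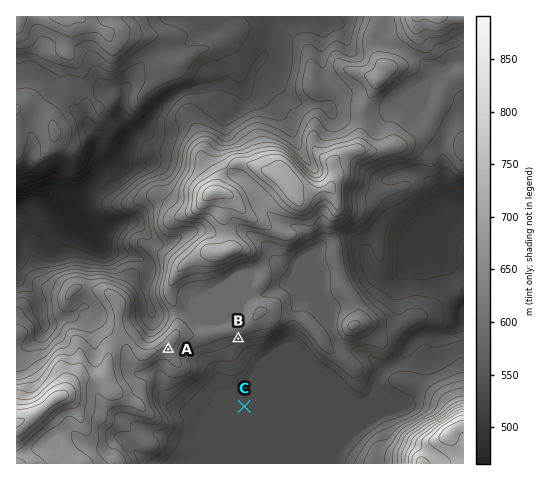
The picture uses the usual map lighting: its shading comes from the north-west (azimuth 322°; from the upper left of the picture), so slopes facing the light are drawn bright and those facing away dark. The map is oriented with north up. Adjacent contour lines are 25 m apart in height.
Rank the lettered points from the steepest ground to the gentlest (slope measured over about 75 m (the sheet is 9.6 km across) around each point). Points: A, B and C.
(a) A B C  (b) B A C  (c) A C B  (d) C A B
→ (b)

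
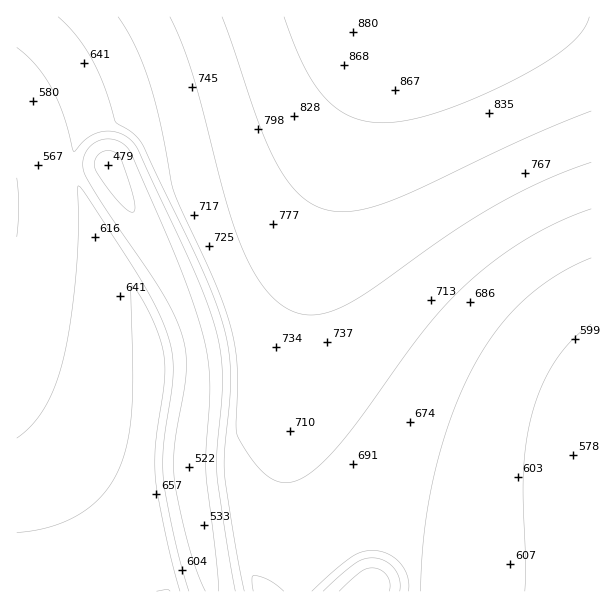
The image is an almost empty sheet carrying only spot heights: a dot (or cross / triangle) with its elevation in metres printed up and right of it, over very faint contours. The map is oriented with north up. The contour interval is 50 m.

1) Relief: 480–890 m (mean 690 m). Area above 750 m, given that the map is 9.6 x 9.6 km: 24.8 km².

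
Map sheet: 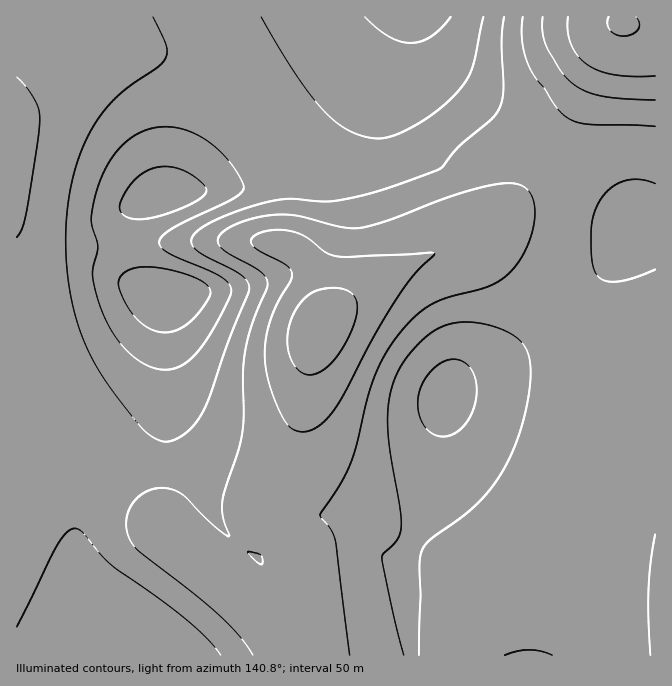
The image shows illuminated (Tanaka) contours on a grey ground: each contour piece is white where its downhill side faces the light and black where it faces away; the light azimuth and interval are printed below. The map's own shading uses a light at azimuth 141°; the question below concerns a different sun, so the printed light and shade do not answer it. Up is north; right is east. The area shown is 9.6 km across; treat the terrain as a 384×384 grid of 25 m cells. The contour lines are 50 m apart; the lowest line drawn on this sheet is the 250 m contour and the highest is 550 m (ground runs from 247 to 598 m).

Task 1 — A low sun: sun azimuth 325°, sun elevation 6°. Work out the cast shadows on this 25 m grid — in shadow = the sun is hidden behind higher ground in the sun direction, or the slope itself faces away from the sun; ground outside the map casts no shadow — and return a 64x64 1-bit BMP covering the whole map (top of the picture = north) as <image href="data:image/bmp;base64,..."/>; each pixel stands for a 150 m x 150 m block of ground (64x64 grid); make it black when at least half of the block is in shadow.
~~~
<image width="64" height="64" href="data:image/bmp;base64,Qk0+AgAAAAAAAD4AAAAoAAAAQAAAAEAAAAABAAEAAAAAAAACAAATCwAAEwsAAAIAAAAAAAAA////AAAAAAAAAAAAAAAAAAAAAAAAAAAAAAAAAAAAAAAAAAAAAAAAAAAAAAAAAAAAAAAAAAAAAAAAAAAAAAAAAAAAAAAAAAAAAAAAAAAAAAAAAAAAAAAAAAAAAAAAAAAAAAAAAAAAAAAAAAAQAAAAAAAAAAAAAAAAAAwAAAAAAAAAHAAAAAAAAAAMAAAAAAAAAAAAAAAAAAAAAAAAAAAAAAAAAAAAAAAAAAAAAAAAAAAAAAAAAAAAAAAAAAAAAAAAAAAAAAAAAAAAAABAAAAAAAAAAeAAAAAAAAAH8AAAAAAAAA/4AAAAAAAAH/gAAAAAAAA/+AAAAAAAAH/8AAAAAAAAf/wAAAAAAAD//AAAAAAAAH/8AAAAAAAAf/4AAAAAAAB//gAAAAAAAAf+AAAAAAAAAB8AAAAAAAAA+AAAAAAAAB/8AAAAAAAA//4AAAAAAAP//xwAAAAAD////wAAAAAP////4AAAAAf//w/wAAAAAP/4B/gAAAAAAgAB+AAAAAAAAAD4AAAAAAAAAAAAAAAAAAAAAAAAAAAAAAAAAAAAAAAAAAAAAAAAAAAAAAAAAAAAAAAAAAAAAAAAAAAAAAAAAAAAAAAAAAAAAAAAAAAAAAAAAAAAAAAAAAAAAAAAAAAAAAAAAAAAAAAAAAAAAAAAAAAAAOAAAAAAAAAB8AAAAAAAAAPwAA=="/>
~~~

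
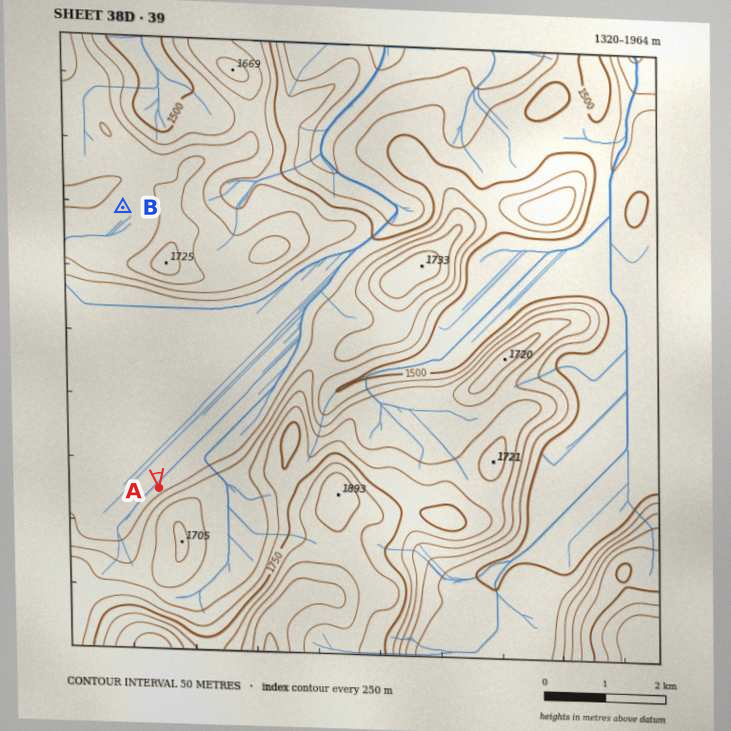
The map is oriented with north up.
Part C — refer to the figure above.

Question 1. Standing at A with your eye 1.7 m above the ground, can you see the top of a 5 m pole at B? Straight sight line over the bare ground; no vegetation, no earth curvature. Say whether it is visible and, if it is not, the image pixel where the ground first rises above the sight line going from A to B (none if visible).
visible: false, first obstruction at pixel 132 279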